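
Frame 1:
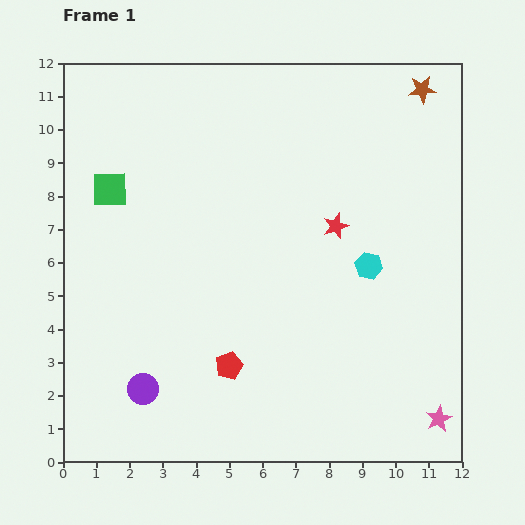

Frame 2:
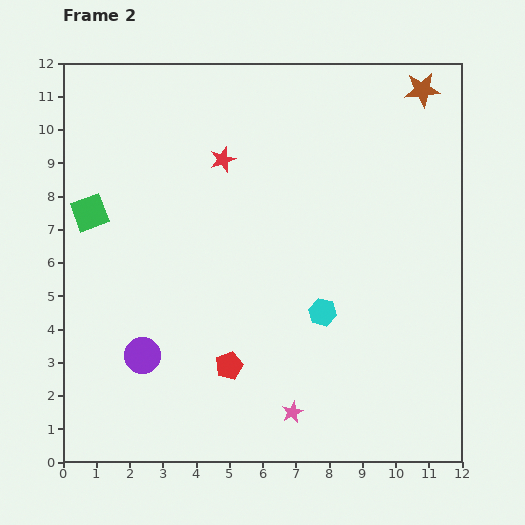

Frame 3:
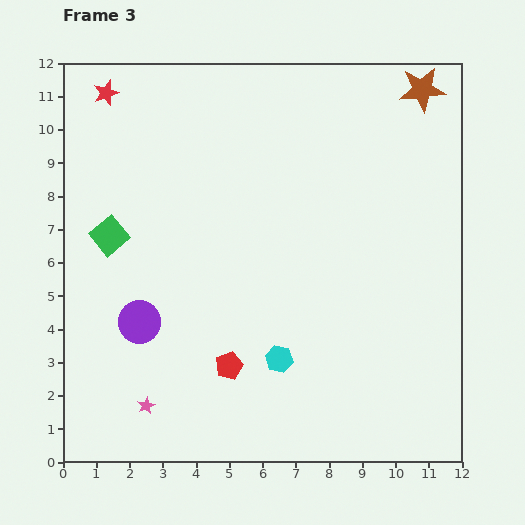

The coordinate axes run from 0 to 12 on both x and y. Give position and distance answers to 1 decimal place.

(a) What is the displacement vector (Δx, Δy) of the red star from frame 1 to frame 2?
(-3.4, 2.0)

The red star was at (8.2, 7.1) in frame 1 and (4.8, 9.1) in frame 2.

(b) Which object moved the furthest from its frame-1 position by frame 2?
the pink star

(moved 4.4; next 3.9)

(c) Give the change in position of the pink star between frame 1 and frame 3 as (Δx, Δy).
(-8.8, 0.4)

The pink star was at (11.3, 1.3) in frame 1 and (2.5, 1.7) in frame 3.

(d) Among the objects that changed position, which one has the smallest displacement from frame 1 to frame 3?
the green square

(moved 1.4)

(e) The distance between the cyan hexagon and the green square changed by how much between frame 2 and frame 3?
-1.3

Distance in frame 2: 7.6. Distance in frame 3: 6.3.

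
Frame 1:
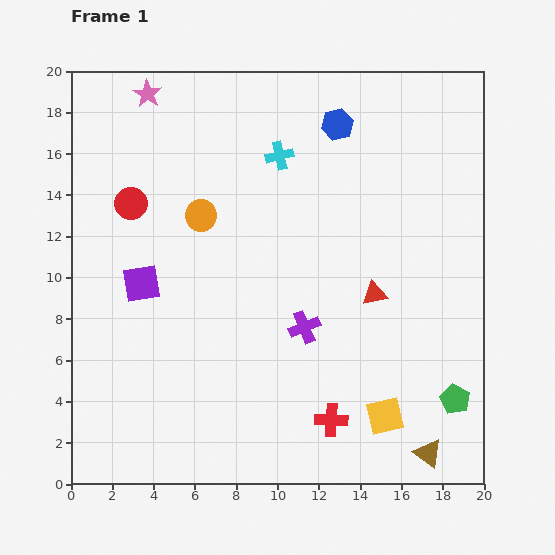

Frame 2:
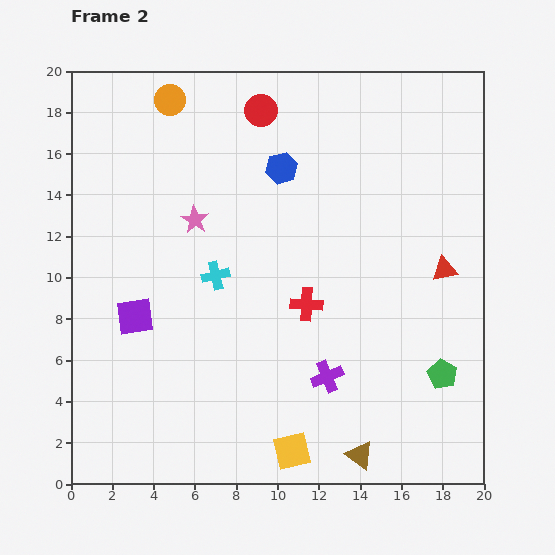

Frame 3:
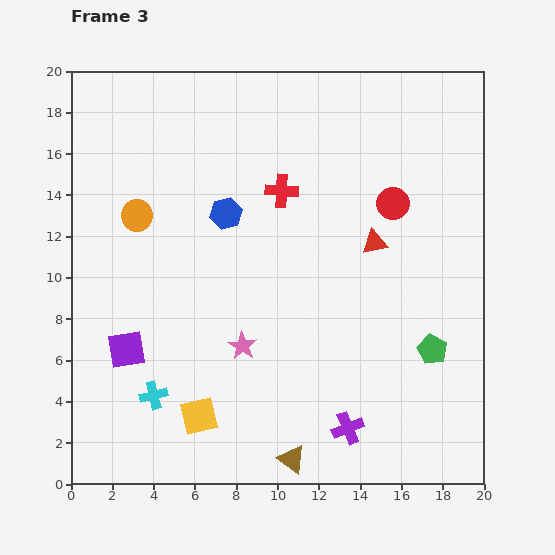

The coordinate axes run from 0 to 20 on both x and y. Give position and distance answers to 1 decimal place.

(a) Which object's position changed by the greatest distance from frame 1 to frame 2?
the red circle

(moved 7.7; next 6.6)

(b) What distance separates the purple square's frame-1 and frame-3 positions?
3.3

The purple square moved from (3.4, 9.7) to (2.7, 6.5), a distance of √(0.7² + 3.2²) ≈ 3.3.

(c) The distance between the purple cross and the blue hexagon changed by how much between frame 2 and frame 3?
+1.7

Distance in frame 2: 10.3. Distance in frame 3: 12.0.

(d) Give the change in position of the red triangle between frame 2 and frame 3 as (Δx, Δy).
(-3.4, 1.3)

The red triangle was at (18.1, 10.4) in frame 2 and (14.7, 11.7) in frame 3.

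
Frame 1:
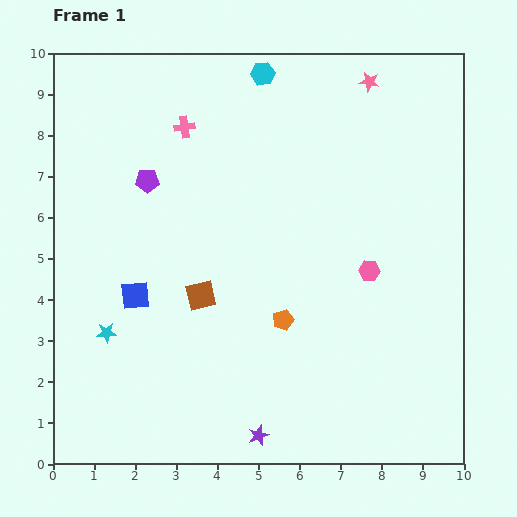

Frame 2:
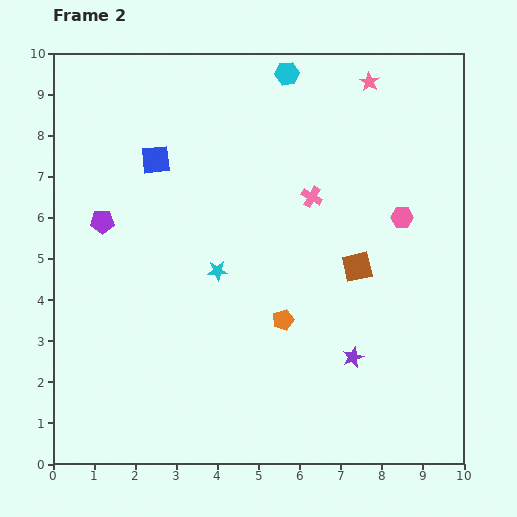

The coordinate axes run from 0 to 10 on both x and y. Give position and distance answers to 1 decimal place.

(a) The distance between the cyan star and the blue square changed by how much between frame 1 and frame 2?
+2.0

Distance in frame 1: 1.1. Distance in frame 2: 3.1.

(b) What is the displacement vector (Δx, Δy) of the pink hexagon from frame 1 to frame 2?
(0.8, 1.3)

The pink hexagon was at (7.7, 4.7) in frame 1 and (8.5, 6.0) in frame 2.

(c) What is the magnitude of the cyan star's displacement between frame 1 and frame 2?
3.1

The cyan star moved from (1.3, 3.2) to (4.0, 4.7), a distance of √(2.7² + 1.5²) ≈ 3.1.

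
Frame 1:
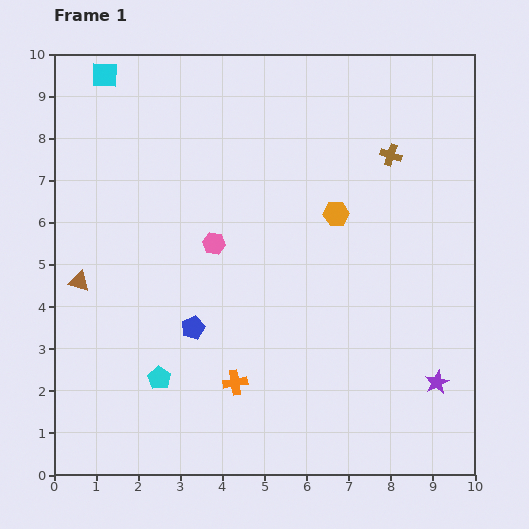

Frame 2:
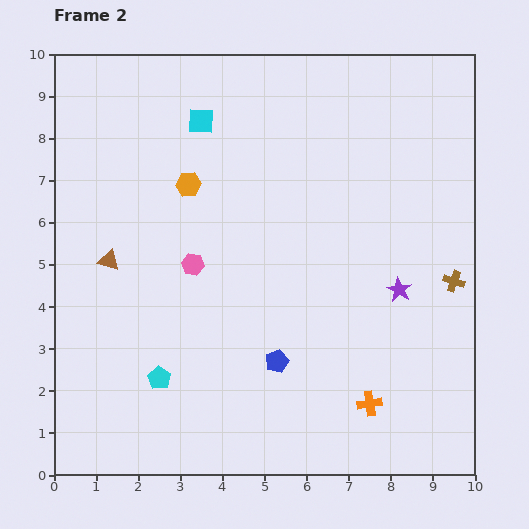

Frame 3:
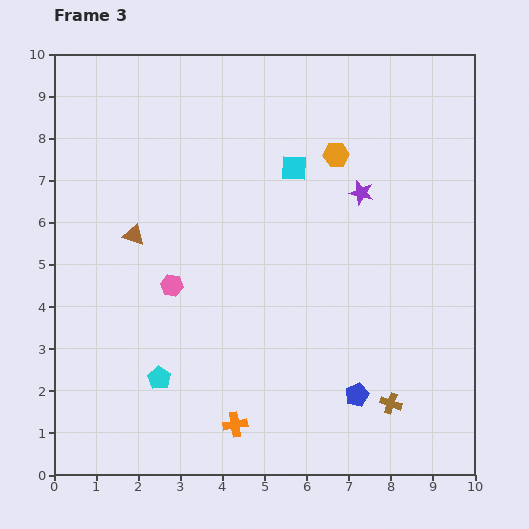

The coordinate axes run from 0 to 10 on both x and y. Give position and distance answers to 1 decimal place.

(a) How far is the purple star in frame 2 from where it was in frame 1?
2.4

The purple star moved from (9.1, 2.2) to (8.2, 4.4), a distance of √(0.9² + 2.2²) ≈ 2.4.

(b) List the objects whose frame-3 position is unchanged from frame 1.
the cyan pentagon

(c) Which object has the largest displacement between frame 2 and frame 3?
the orange hexagon

(moved 3.6; next 3.3)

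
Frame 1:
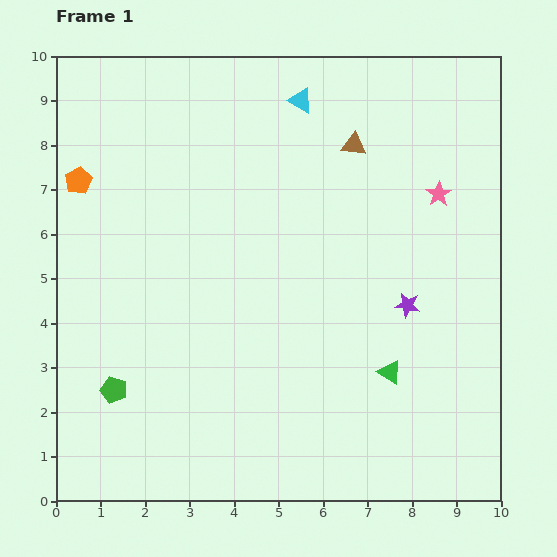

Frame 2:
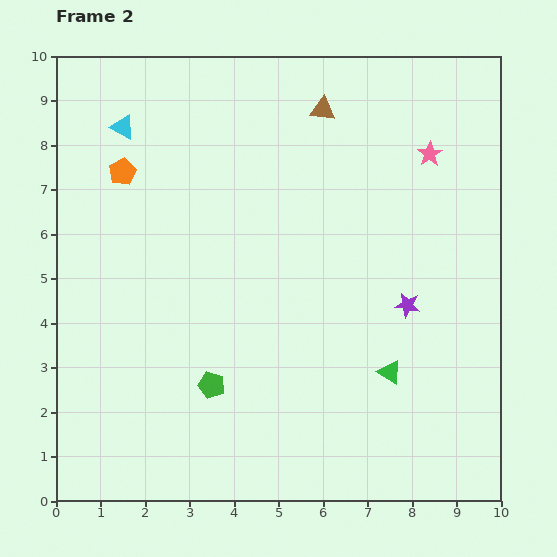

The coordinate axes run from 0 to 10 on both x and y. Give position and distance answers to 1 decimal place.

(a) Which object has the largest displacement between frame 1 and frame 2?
the cyan triangle

(moved 4.0; next 2.2)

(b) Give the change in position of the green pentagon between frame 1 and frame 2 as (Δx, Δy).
(2.2, 0.1)

The green pentagon was at (1.3, 2.5) in frame 1 and (3.5, 2.6) in frame 2.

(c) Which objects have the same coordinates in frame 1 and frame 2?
the green triangle, the purple star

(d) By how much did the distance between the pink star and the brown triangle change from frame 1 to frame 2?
+0.4

Distance in frame 1: 2.2. Distance in frame 2: 2.6.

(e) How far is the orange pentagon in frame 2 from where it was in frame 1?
1.0

The orange pentagon moved from (0.5, 7.2) to (1.5, 7.4), a distance of √(1.0² + 0.2²) ≈ 1.0.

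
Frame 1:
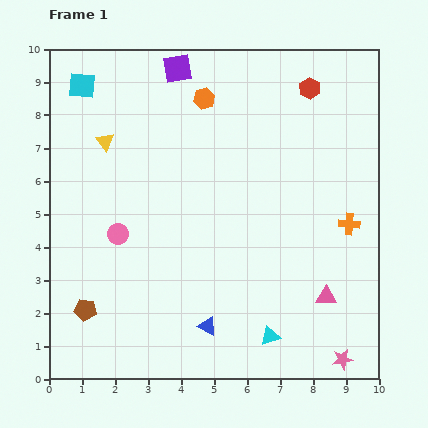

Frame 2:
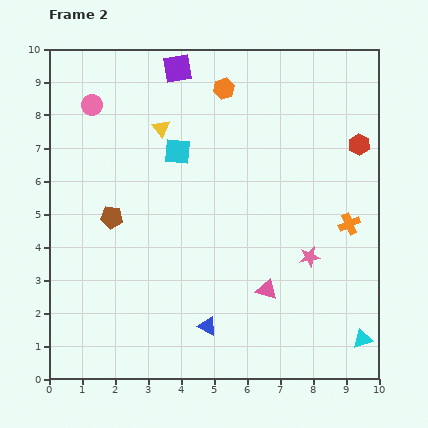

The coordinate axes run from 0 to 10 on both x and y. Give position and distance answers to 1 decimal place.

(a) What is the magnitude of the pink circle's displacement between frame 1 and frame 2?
4.0

The pink circle moved from (2.1, 4.4) to (1.3, 8.3), a distance of √(0.8² + 3.9²) ≈ 4.0.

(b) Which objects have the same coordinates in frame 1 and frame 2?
the blue triangle, the purple square, the orange cross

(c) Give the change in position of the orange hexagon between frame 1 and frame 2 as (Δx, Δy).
(0.6, 0.3)

The orange hexagon was at (4.7, 8.5) in frame 1 and (5.3, 8.8) in frame 2.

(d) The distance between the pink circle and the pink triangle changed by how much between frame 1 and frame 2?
+1.1

Distance in frame 1: 6.6. Distance in frame 2: 7.7.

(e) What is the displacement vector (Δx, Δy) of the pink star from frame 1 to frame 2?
(-1.0, 3.1)

The pink star was at (8.9, 0.6) in frame 1 and (7.9, 3.7) in frame 2.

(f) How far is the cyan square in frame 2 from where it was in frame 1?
3.5

The cyan square moved from (1.0, 8.9) to (3.9, 6.9), a distance of √(2.9² + 2.0²) ≈ 3.5.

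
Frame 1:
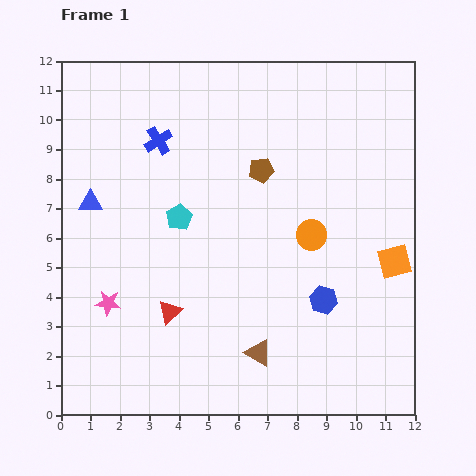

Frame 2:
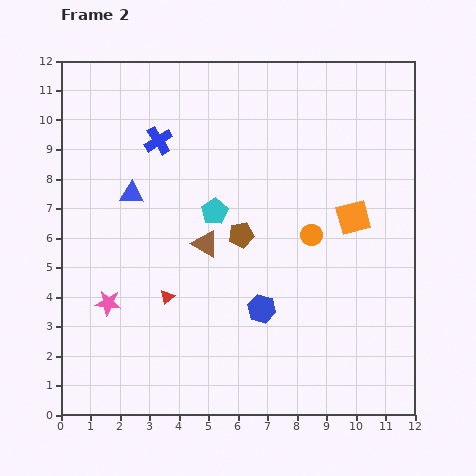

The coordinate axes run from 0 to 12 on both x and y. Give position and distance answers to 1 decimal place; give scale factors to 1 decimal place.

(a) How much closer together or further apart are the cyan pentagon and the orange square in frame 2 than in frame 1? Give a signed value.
-2.8

Distance in frame 1: 7.5. Distance in frame 2: 4.7.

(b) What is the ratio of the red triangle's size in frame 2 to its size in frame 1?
0.6×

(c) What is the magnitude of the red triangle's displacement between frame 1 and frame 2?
0.5

The red triangle moved from (3.7, 3.5) to (3.6, 4.0), a distance of √(0.1² + 0.5²) ≈ 0.5.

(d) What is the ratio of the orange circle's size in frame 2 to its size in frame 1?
0.7×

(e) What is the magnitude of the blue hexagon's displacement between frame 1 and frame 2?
2.1

The blue hexagon moved from (8.9, 3.9) to (6.8, 3.6), a distance of √(2.1² + 0.3²) ≈ 2.1.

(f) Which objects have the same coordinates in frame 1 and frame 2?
the blue cross, the pink star, the orange circle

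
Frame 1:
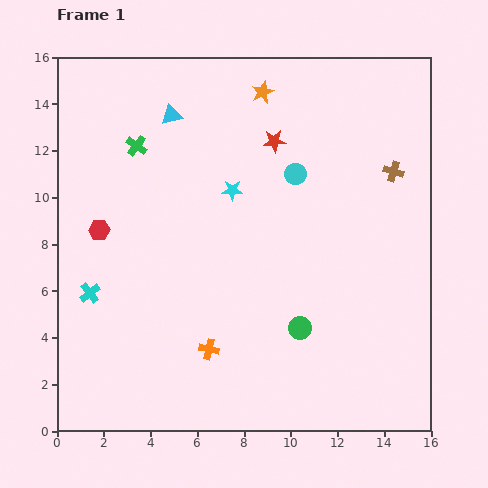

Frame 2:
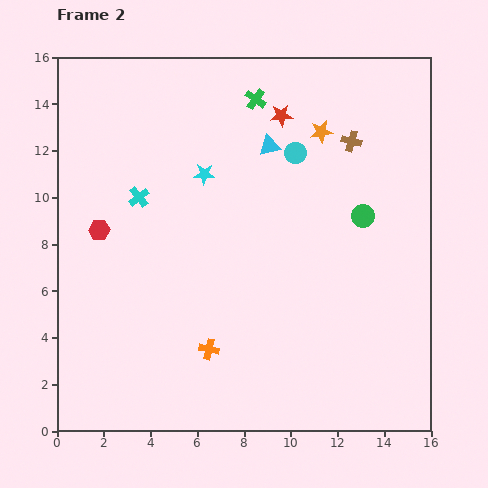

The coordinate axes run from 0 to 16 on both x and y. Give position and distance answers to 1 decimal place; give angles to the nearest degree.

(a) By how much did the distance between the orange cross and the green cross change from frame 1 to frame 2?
+1.7

Distance in frame 1: 9.2. Distance in frame 2: 10.9.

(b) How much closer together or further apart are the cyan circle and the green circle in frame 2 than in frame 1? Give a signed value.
-2.6

Distance in frame 1: 6.6. Distance in frame 2: 4.0.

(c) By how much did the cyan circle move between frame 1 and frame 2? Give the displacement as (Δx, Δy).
(0.0, 0.9)

The cyan circle was at (10.2, 11.0) in frame 1 and (10.2, 11.9) in frame 2.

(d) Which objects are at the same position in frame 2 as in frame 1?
the orange cross, the red hexagon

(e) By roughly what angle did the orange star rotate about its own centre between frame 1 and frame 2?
16° clockwise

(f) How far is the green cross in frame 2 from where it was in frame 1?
5.5

The green cross moved from (3.4, 12.2) to (8.5, 14.2), a distance of √(5.1² + 2.0²) ≈ 5.5.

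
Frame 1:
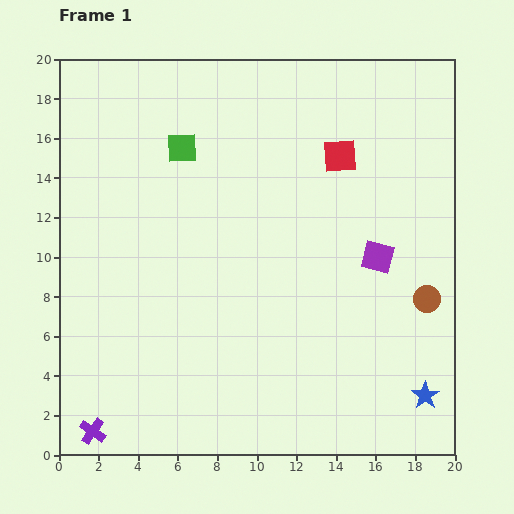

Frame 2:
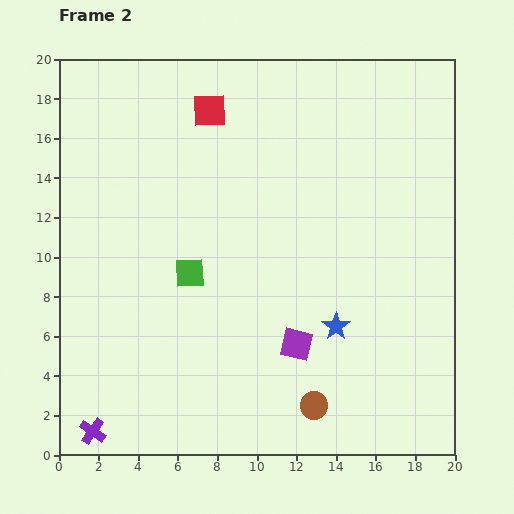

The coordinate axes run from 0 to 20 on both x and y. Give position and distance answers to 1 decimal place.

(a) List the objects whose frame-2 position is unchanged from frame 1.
the purple cross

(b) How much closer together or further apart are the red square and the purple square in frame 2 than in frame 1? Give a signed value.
+7.2

Distance in frame 1: 5.4. Distance in frame 2: 12.6.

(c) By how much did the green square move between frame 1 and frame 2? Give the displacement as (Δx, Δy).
(0.4, -6.3)

The green square was at (6.2, 15.5) in frame 1 and (6.6, 9.2) in frame 2.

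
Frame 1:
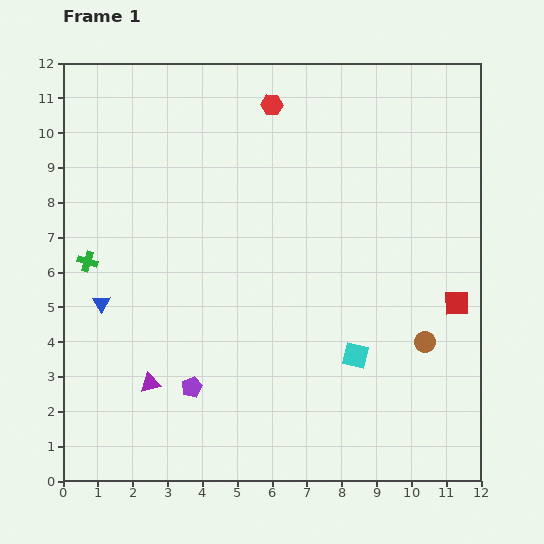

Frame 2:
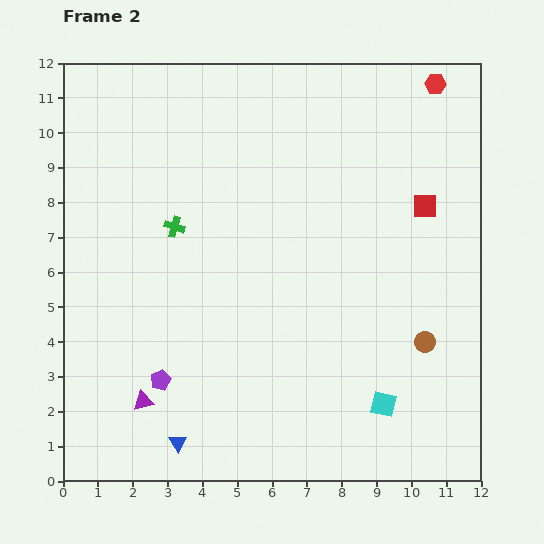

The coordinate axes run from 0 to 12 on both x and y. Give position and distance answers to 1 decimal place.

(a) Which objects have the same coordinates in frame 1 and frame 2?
the brown circle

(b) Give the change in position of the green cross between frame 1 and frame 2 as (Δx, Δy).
(2.5, 1.0)

The green cross was at (0.7, 6.3) in frame 1 and (3.2, 7.3) in frame 2.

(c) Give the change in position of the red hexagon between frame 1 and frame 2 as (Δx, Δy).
(4.7, 0.6)

The red hexagon was at (6.0, 10.8) in frame 1 and (10.7, 11.4) in frame 2.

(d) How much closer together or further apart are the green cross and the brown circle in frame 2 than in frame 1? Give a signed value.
-2.1

Distance in frame 1: 10.0. Distance in frame 2: 7.9.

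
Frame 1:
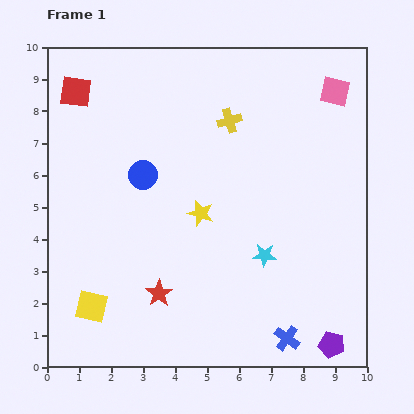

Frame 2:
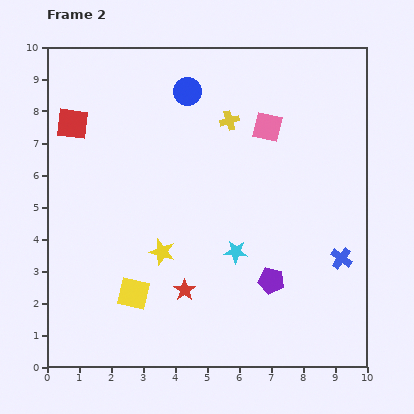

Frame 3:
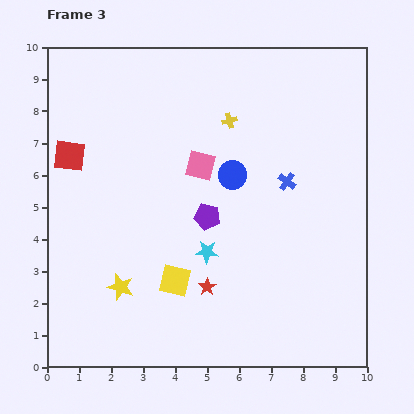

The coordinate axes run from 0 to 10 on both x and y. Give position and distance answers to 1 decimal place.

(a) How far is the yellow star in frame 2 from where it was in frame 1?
1.7

The yellow star moved from (4.8, 4.8) to (3.6, 3.6), a distance of √(1.2² + 1.2²) ≈ 1.7.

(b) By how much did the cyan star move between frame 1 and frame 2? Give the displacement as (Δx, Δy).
(-0.9, 0.1)

The cyan star was at (6.8, 3.5) in frame 1 and (5.9, 3.6) in frame 2.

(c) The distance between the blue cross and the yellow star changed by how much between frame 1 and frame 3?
+1.5

Distance in frame 1: 4.7. Distance in frame 3: 6.2.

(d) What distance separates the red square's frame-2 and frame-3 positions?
1.0

The red square moved from (0.8, 7.6) to (0.7, 6.6), a distance of √(0.1² + 1.0²) ≈ 1.0.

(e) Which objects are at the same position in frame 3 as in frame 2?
the yellow cross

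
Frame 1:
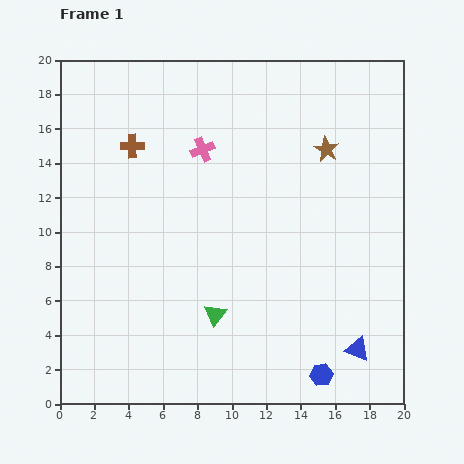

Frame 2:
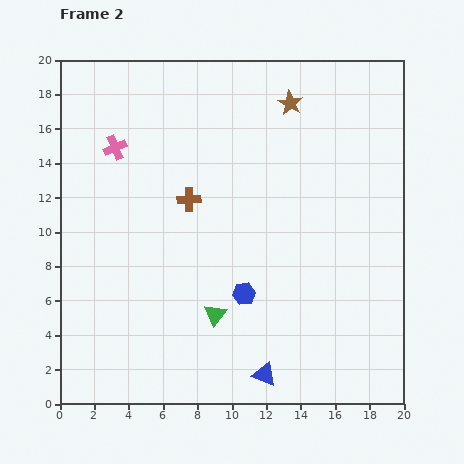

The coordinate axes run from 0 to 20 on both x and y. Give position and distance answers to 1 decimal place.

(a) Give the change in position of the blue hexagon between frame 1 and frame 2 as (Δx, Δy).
(-4.5, 4.7)

The blue hexagon was at (15.2, 1.7) in frame 1 and (10.7, 6.4) in frame 2.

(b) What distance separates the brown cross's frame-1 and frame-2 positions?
4.5

The brown cross moved from (4.2, 15.0) to (7.5, 11.9), a distance of √(3.3² + 3.1²) ≈ 4.5.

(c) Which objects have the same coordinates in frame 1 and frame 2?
the green triangle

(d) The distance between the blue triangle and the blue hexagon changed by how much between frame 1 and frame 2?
+2.3

Distance in frame 1: 2.6. Distance in frame 2: 4.9.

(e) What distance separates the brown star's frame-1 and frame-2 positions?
3.4

The brown star moved from (15.5, 14.8) to (13.4, 17.5), a distance of √(2.1² + 2.7²) ≈ 3.4.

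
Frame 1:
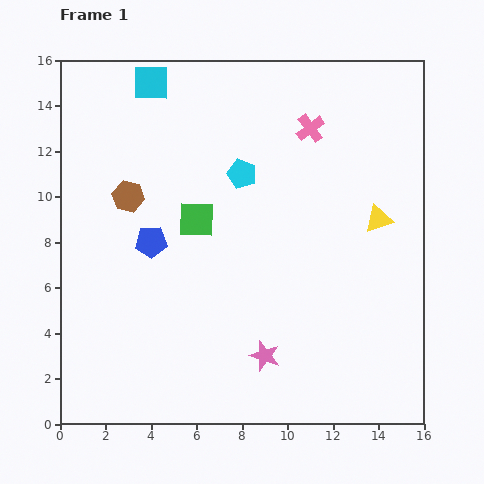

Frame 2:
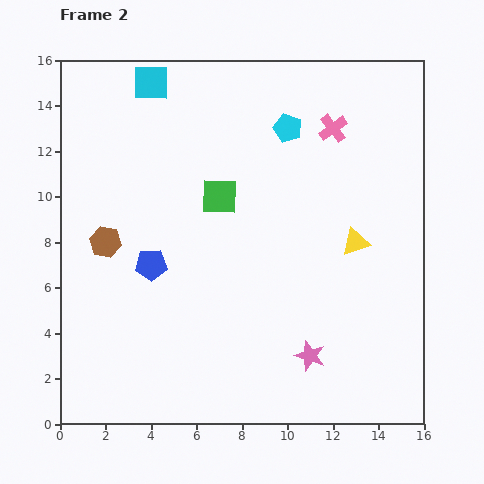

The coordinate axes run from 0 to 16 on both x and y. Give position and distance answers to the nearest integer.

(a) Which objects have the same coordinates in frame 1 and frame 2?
the cyan square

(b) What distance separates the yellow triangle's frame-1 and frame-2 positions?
1

The yellow triangle moved from (14, 9) to (13, 8), a distance of √(1² + 1²) ≈ 1.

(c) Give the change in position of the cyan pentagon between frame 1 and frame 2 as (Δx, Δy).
(2, 2)

The cyan pentagon was at (8, 11) in frame 1 and (10, 13) in frame 2.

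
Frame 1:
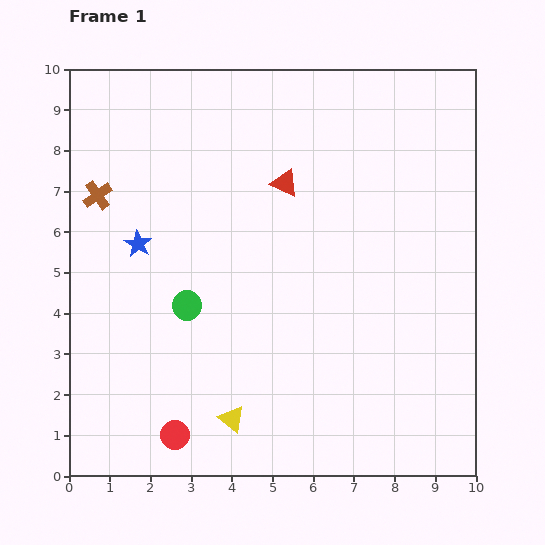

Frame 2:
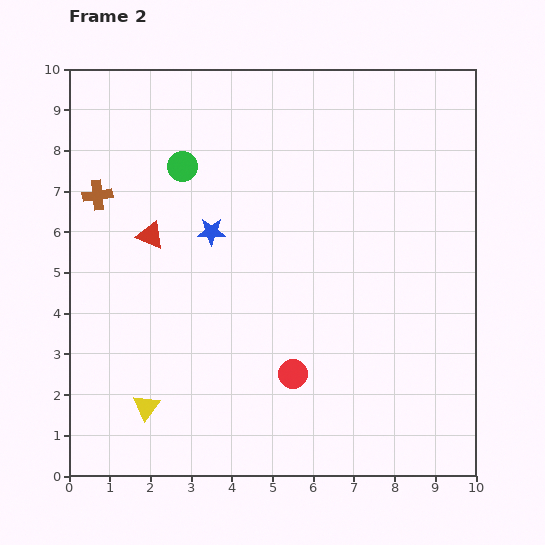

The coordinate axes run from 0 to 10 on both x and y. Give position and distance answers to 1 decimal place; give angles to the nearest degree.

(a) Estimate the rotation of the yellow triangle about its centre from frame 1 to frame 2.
27° clockwise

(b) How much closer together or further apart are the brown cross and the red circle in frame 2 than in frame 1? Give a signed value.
+0.3

Distance in frame 1: 6.2. Distance in frame 2: 6.5.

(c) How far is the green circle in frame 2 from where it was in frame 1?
3.4

The green circle moved from (2.9, 4.2) to (2.8, 7.6), a distance of √(0.1² + 3.4²) ≈ 3.4.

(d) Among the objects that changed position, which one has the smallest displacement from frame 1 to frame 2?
the blue star

(moved 1.8)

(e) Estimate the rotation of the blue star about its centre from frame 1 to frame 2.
30° counter-clockwise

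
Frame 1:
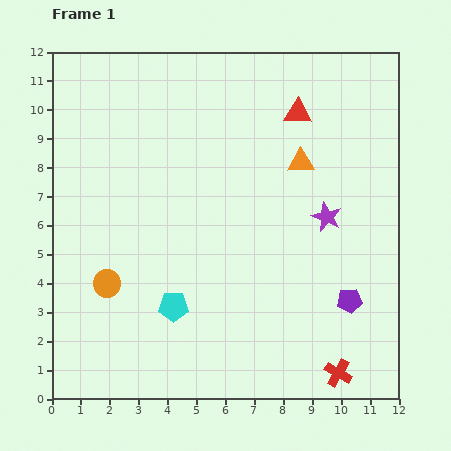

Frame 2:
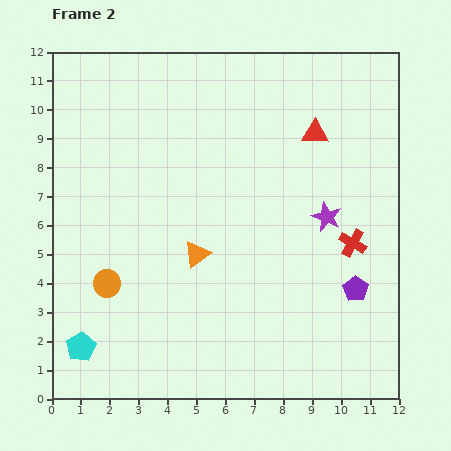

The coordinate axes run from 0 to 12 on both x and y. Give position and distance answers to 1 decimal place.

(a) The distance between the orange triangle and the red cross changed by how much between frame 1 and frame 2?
-2.0

Distance in frame 1: 7.4. Distance in frame 2: 5.4.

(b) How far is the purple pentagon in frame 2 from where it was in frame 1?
0.4

The purple pentagon moved from (10.3, 3.4) to (10.5, 3.8), a distance of √(0.2² + 0.4²) ≈ 0.4.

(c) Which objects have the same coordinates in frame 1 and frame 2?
the purple star, the orange circle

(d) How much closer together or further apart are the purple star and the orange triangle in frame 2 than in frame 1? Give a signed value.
+2.6

Distance in frame 1: 2.1. Distance in frame 2: 4.7.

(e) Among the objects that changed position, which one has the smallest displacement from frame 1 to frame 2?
the purple pentagon

(moved 0.4)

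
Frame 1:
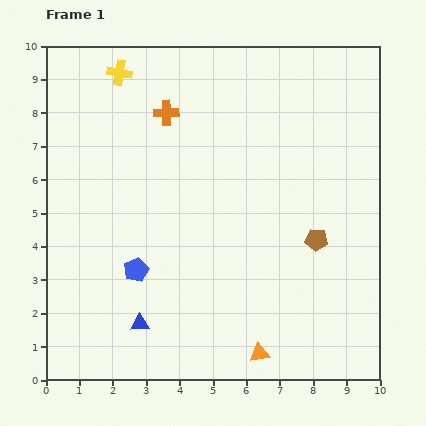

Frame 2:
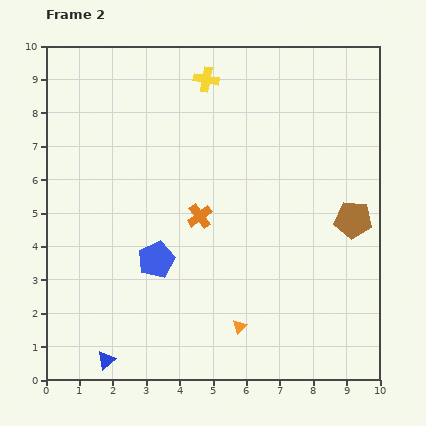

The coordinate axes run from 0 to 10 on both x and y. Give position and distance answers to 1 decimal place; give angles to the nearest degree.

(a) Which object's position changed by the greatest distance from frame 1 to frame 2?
the orange cross

(moved 3.3; next 2.6)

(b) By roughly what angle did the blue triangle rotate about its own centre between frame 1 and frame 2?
38° counter-clockwise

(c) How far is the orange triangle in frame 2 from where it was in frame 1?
1.0

The orange triangle moved from (6.4, 0.8) to (5.8, 1.6), a distance of √(0.6² + 0.8²) ≈ 1.0.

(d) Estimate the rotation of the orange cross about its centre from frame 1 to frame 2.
36° counter-clockwise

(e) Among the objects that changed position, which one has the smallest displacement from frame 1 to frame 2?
the blue pentagon

(moved 0.7)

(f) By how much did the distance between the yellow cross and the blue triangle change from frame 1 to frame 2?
+1.4

Distance in frame 1: 7.5. Distance in frame 2: 8.9.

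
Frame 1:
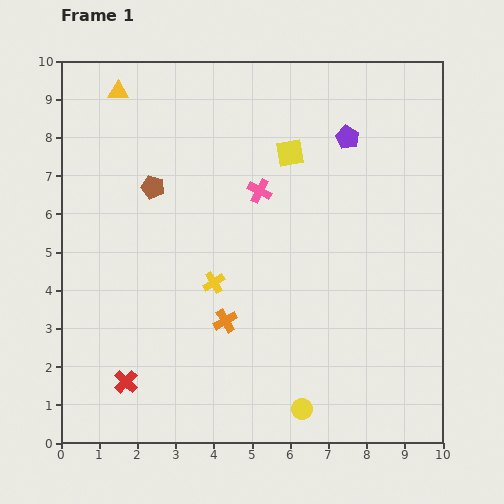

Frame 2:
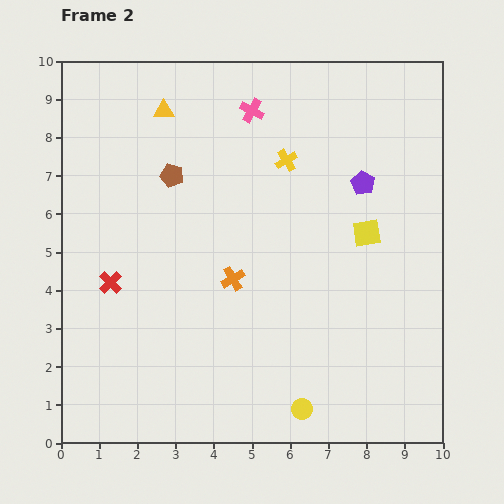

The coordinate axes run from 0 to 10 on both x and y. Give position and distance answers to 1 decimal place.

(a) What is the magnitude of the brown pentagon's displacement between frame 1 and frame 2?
0.6

The brown pentagon moved from (2.4, 6.7) to (2.9, 7.0), a distance of √(0.5² + 0.3²) ≈ 0.6.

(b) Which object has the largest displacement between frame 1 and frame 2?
the yellow cross

(moved 3.7; next 2.9)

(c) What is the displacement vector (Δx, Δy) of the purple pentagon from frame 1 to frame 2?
(0.4, -1.2)

The purple pentagon was at (7.5, 8.0) in frame 1 and (7.9, 6.8) in frame 2.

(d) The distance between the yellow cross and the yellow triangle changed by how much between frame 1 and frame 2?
-2.1

Distance in frame 1: 5.6. Distance in frame 2: 3.5.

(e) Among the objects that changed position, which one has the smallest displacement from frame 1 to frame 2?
the brown pentagon

(moved 0.6)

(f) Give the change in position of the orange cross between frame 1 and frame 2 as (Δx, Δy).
(0.2, 1.1)

The orange cross was at (4.3, 3.2) in frame 1 and (4.5, 4.3) in frame 2.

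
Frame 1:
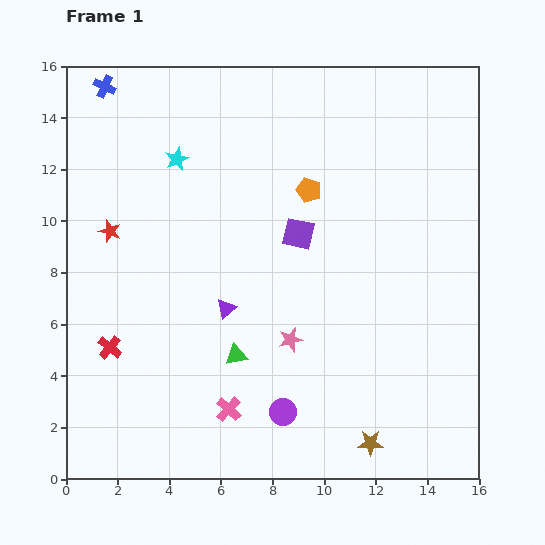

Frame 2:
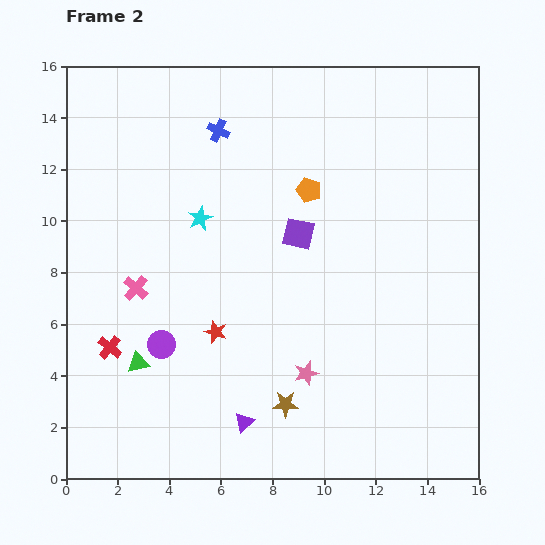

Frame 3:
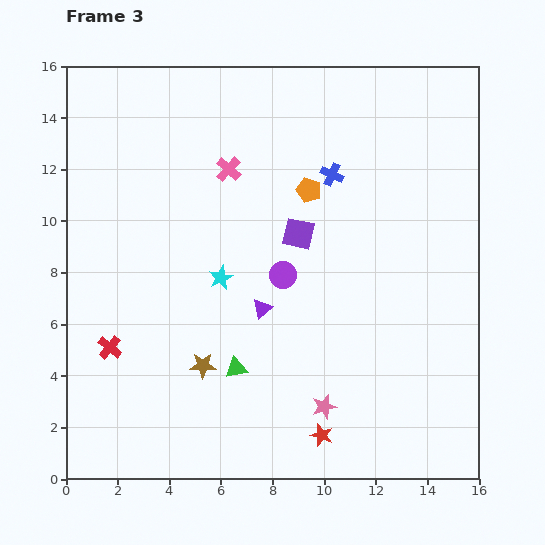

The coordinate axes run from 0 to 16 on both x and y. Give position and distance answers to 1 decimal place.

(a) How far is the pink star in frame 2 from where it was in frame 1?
1.4

The pink star moved from (8.7, 5.4) to (9.3, 4.1), a distance of √(0.6² + 1.3²) ≈ 1.4.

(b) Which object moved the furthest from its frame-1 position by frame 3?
the red star

(moved 11.4; next 9.4)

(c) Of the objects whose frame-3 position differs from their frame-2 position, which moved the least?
the pink star

(moved 1.5)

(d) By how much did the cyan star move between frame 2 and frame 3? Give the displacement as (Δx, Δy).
(0.8, -2.3)

The cyan star was at (5.2, 10.1) in frame 2 and (6.0, 7.8) in frame 3.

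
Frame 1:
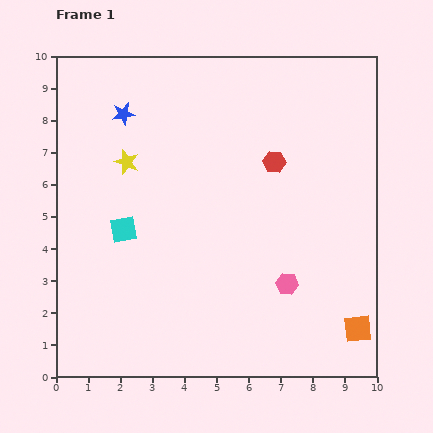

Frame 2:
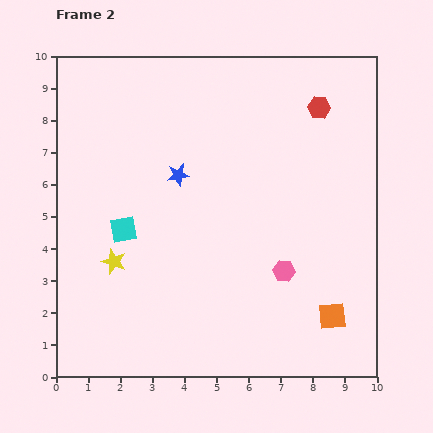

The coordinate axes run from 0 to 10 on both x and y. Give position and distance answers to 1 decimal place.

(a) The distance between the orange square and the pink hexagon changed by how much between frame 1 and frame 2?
-0.5

Distance in frame 1: 2.6. Distance in frame 2: 2.1.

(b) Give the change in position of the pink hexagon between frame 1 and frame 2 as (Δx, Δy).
(-0.1, 0.4)

The pink hexagon was at (7.2, 2.9) in frame 1 and (7.1, 3.3) in frame 2.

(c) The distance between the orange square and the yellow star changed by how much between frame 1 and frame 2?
-1.9

Distance in frame 1: 8.9. Distance in frame 2: 7.0.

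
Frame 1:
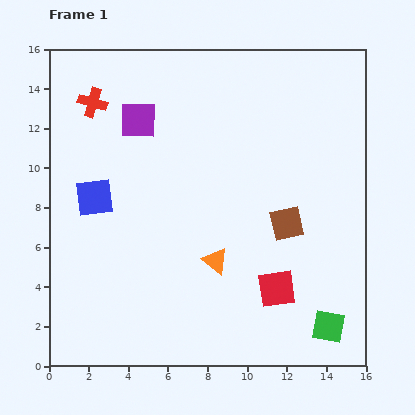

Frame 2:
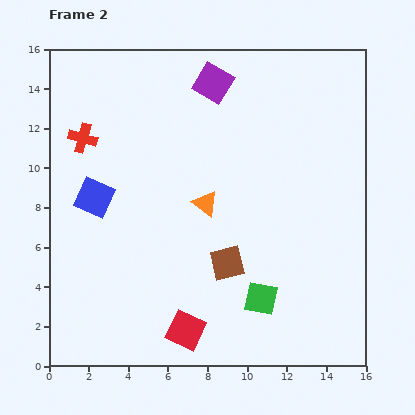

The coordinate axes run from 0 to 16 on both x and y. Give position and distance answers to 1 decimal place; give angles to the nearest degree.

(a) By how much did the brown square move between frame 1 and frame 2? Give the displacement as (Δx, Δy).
(-3.0, -2.0)

The brown square was at (12.0, 7.2) in frame 1 and (9.0, 5.2) in frame 2.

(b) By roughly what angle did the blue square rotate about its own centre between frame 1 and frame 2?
31° clockwise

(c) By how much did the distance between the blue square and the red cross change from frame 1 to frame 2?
-1.7

Distance in frame 1: 4.8. Distance in frame 2: 3.1.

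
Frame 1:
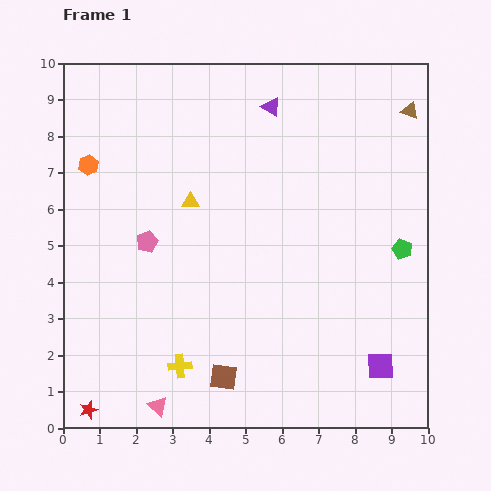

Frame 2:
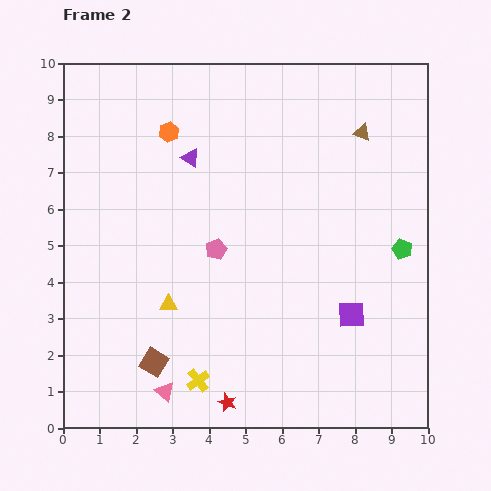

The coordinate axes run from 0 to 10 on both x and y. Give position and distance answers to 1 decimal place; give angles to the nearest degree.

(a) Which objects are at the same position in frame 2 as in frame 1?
the green pentagon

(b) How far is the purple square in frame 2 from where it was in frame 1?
1.6

The purple square moved from (8.7, 1.7) to (7.9, 3.1), a distance of √(0.8² + 1.4²) ≈ 1.6.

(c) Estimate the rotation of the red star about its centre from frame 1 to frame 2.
31° counter-clockwise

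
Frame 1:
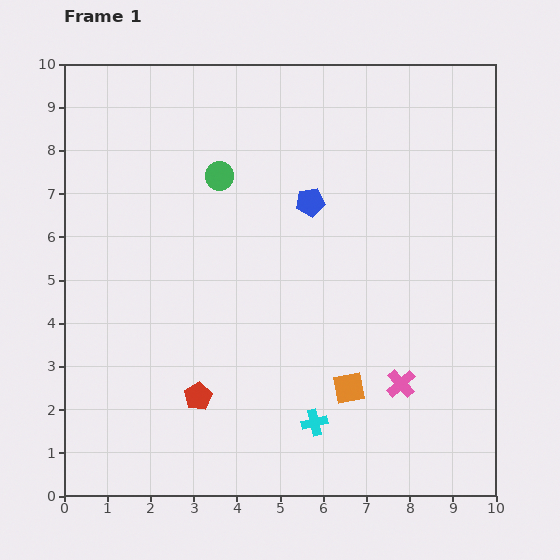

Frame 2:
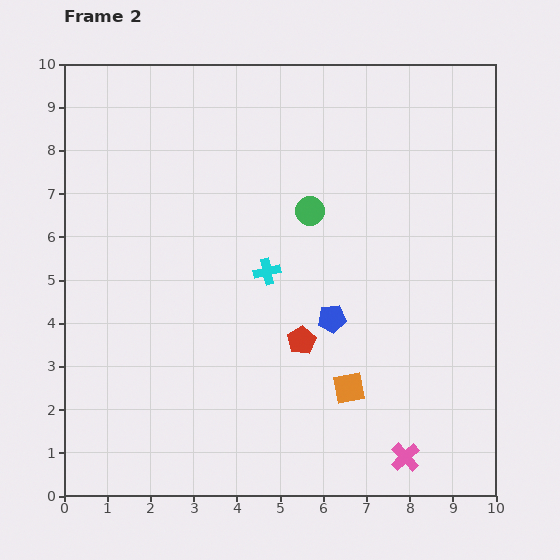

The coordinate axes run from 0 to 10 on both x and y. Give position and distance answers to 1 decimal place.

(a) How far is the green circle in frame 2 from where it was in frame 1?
2.2

The green circle moved from (3.6, 7.4) to (5.7, 6.6), a distance of √(2.1² + 0.8²) ≈ 2.2.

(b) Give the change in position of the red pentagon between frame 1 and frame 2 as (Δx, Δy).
(2.4, 1.3)

The red pentagon was at (3.1, 2.3) in frame 1 and (5.5, 3.6) in frame 2.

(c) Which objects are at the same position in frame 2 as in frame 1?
the orange square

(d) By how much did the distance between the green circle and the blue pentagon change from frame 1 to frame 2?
+0.3

Distance in frame 1: 2.2. Distance in frame 2: 2.5.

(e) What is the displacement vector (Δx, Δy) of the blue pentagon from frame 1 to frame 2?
(0.5, -2.7)

The blue pentagon was at (5.7, 6.8) in frame 1 and (6.2, 4.1) in frame 2.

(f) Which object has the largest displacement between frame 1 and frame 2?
the cyan cross

(moved 3.7; next 2.7)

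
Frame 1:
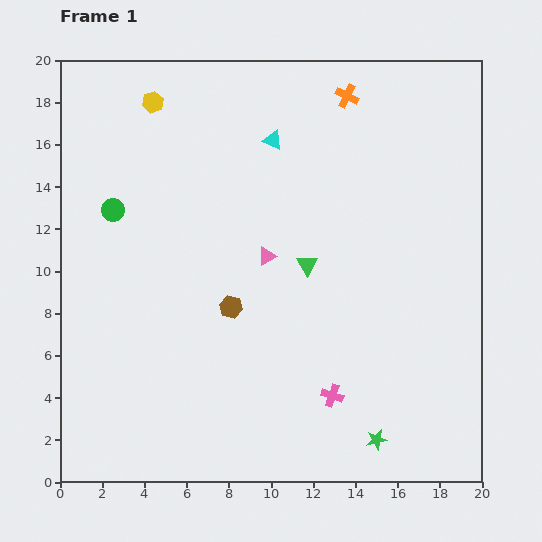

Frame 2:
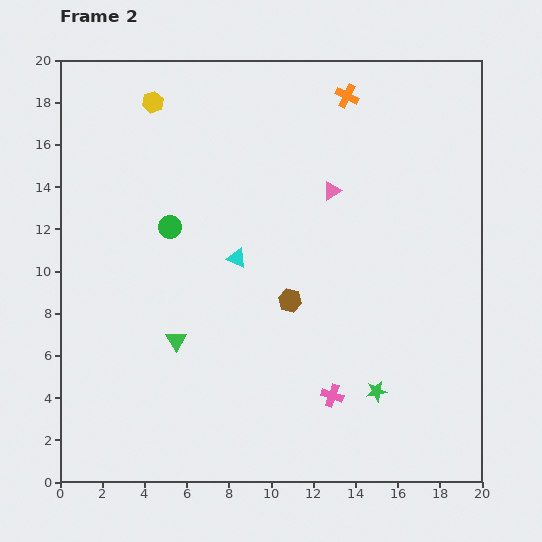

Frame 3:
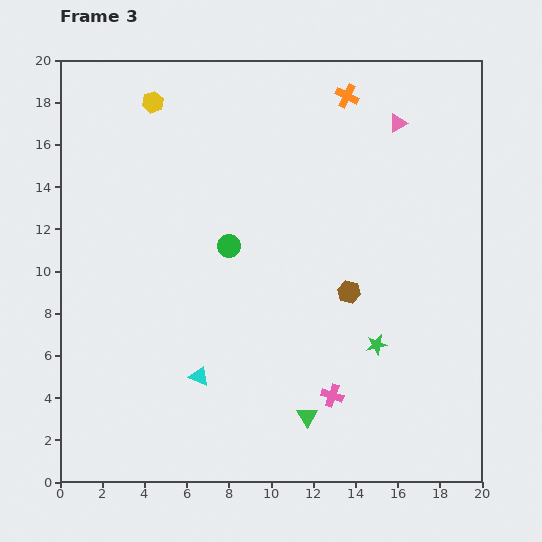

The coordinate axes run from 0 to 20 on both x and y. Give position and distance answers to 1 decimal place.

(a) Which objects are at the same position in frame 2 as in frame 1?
the orange cross, the yellow hexagon, the pink cross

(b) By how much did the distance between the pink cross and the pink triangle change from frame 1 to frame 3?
+6.0

Distance in frame 1: 7.3. Distance in frame 3: 13.3.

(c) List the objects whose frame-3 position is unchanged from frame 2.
the orange cross, the yellow hexagon, the pink cross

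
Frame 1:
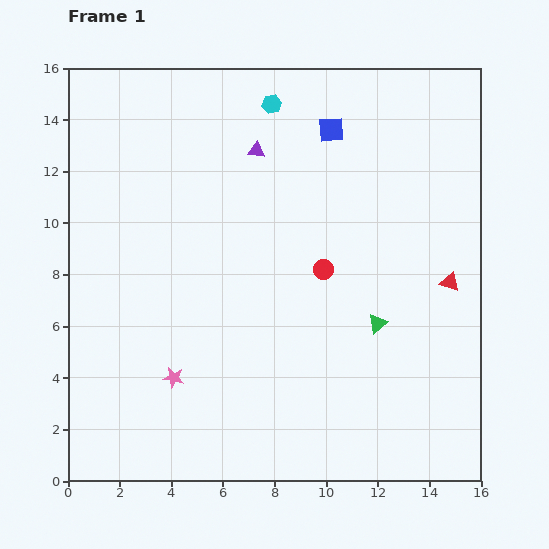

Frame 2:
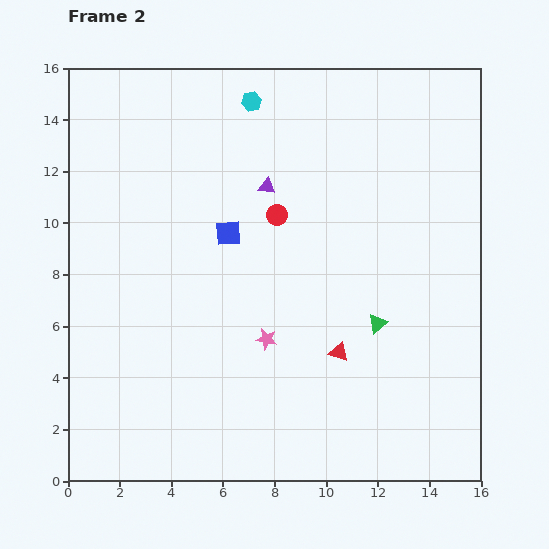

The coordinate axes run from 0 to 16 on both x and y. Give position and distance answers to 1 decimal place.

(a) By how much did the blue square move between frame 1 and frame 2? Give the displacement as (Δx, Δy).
(-4.0, -4.0)

The blue square was at (10.2, 13.6) in frame 1 and (6.2, 9.6) in frame 2.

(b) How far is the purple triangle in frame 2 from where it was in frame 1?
1.5

The purple triangle moved from (7.3, 12.8) to (7.7, 11.4), a distance of √(0.4² + 1.4²) ≈ 1.5.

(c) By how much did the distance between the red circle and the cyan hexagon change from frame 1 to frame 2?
-2.2

Distance in frame 1: 6.7. Distance in frame 2: 4.5.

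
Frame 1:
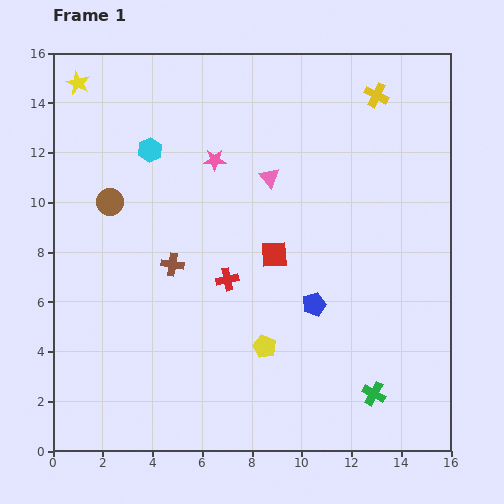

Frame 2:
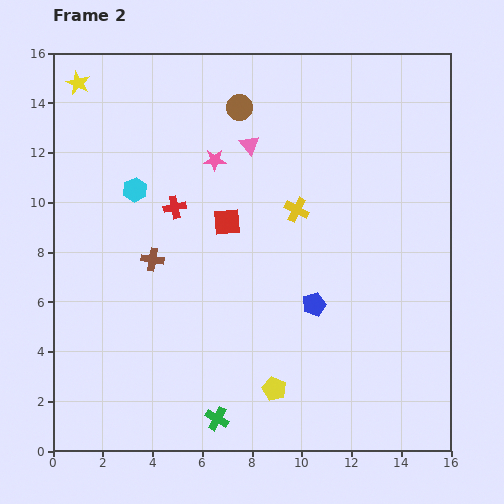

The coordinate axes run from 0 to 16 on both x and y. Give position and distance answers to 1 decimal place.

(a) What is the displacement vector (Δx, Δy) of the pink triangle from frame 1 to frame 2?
(-0.8, 1.3)

The pink triangle was at (8.7, 11.0) in frame 1 and (7.9, 12.3) in frame 2.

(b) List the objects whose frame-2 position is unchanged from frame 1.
the pink star, the blue pentagon, the yellow star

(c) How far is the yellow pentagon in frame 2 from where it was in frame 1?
1.7

The yellow pentagon moved from (8.5, 4.2) to (8.9, 2.5), a distance of √(0.4² + 1.7²) ≈ 1.7.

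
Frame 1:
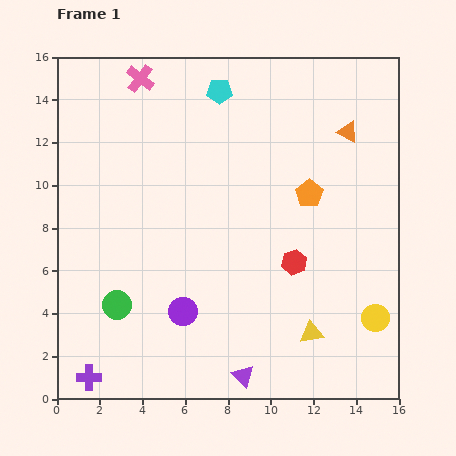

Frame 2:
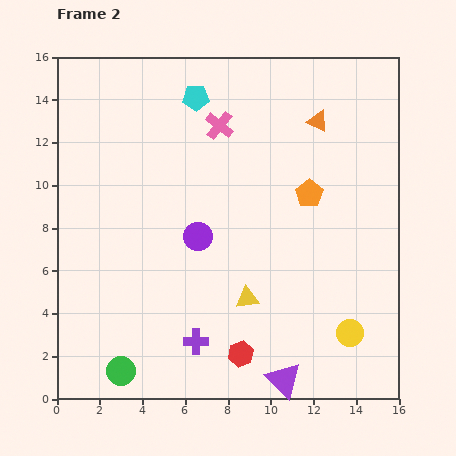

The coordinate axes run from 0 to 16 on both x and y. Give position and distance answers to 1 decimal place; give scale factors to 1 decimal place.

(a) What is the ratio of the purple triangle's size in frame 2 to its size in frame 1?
1.6×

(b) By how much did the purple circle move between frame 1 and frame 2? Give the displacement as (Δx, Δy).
(0.7, 3.5)

The purple circle was at (5.9, 4.1) in frame 1 and (6.6, 7.6) in frame 2.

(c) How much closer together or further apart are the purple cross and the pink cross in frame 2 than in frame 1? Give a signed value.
-4.0

Distance in frame 1: 14.2. Distance in frame 2: 10.2.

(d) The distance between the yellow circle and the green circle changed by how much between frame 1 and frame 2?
-1.2

Distance in frame 1: 12.1. Distance in frame 2: 10.9.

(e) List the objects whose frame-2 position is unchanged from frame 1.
the orange pentagon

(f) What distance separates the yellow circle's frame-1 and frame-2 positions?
1.4

The yellow circle moved from (14.9, 3.8) to (13.7, 3.1), a distance of √(1.2² + 0.7²) ≈ 1.4.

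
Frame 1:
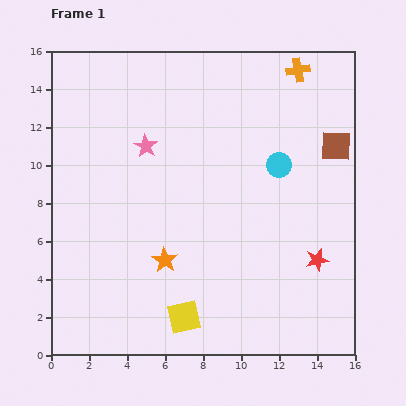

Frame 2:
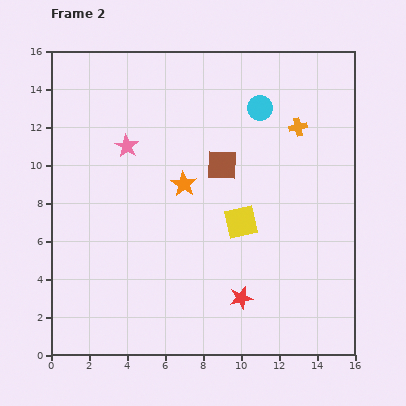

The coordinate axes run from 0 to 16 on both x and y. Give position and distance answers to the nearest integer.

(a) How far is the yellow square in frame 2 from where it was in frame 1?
6

The yellow square moved from (7, 2) to (10, 7), a distance of √(3² + 5²) ≈ 6.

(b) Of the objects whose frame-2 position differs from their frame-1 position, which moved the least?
the pink star

(moved 1)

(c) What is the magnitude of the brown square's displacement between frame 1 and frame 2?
6

The brown square moved from (15, 11) to (9, 10), a distance of √(6² + 1²) ≈ 6.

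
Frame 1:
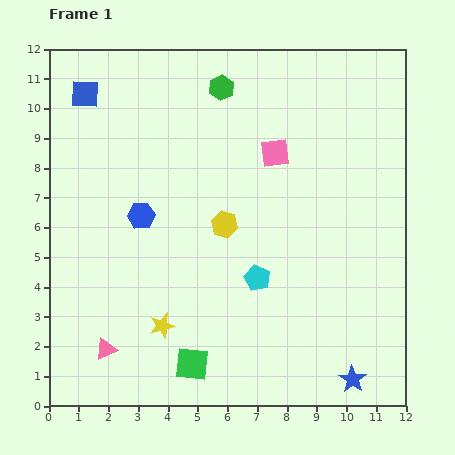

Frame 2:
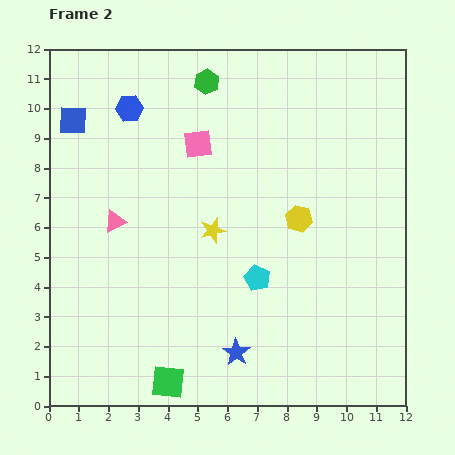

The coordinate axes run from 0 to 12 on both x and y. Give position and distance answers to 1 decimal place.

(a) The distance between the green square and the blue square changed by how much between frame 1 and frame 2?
-0.4

Distance in frame 1: 9.8. Distance in frame 2: 9.4.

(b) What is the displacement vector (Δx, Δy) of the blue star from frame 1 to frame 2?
(-3.9, 0.9)

The blue star was at (10.2, 0.9) in frame 1 and (6.3, 1.8) in frame 2.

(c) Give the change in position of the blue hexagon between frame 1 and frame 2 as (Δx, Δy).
(-0.4, 3.6)

The blue hexagon was at (3.1, 6.4) in frame 1 and (2.7, 10.0) in frame 2.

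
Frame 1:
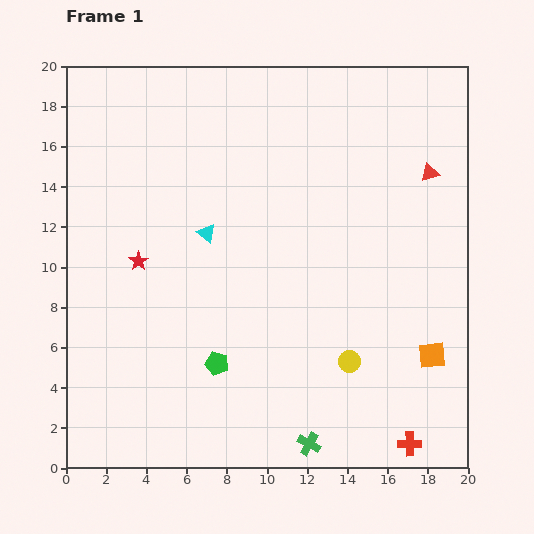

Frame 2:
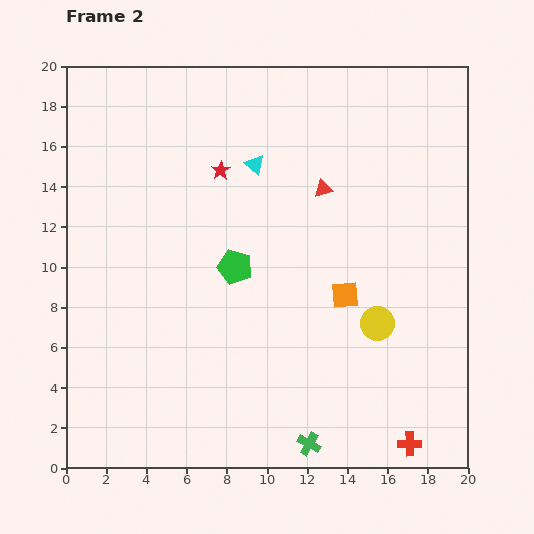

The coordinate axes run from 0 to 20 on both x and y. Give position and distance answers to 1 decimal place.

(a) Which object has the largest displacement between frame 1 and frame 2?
the red star

(moved 6.1; next 5.4)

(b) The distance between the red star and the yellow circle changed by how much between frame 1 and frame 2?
-0.7

Distance in frame 1: 11.6. Distance in frame 2: 10.9.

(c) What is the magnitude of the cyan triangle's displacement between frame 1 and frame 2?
4.2

The cyan triangle moved from (7.0, 11.7) to (9.4, 15.1), a distance of √(2.4² + 3.4²) ≈ 4.2.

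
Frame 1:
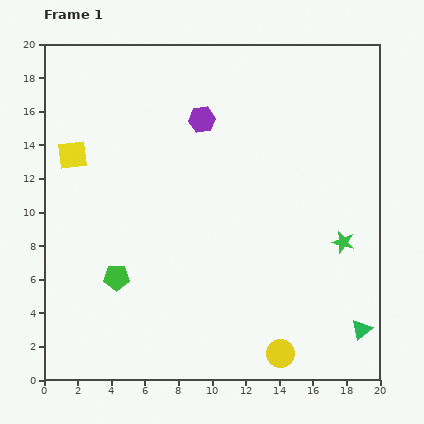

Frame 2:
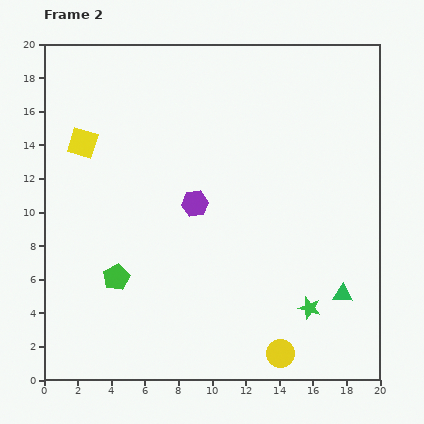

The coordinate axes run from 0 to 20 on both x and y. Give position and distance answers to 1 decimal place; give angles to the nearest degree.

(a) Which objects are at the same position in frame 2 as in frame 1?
the green pentagon, the yellow circle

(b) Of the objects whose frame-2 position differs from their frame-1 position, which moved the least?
the yellow square

(moved 0.9)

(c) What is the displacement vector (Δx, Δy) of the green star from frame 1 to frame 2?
(-2.0, -3.9)

The green star was at (17.8, 8.2) in frame 1 and (15.8, 4.3) in frame 2.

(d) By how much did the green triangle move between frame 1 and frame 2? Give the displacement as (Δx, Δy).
(-1.1, 2.1)

The green triangle was at (18.9, 3.0) in frame 1 and (17.8, 5.1) in frame 2.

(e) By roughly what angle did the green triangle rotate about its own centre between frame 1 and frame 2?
45° clockwise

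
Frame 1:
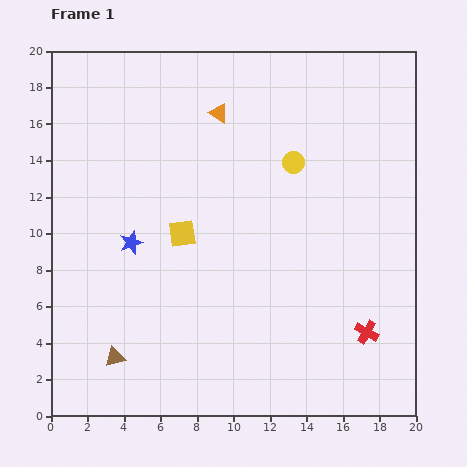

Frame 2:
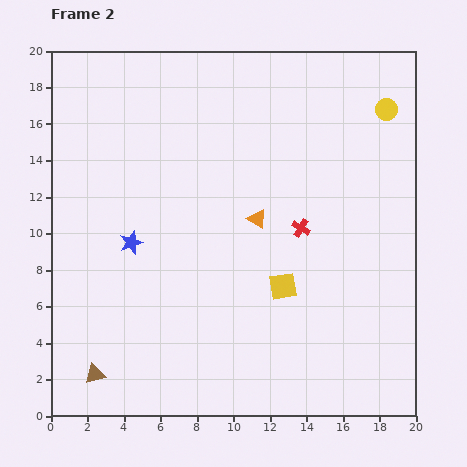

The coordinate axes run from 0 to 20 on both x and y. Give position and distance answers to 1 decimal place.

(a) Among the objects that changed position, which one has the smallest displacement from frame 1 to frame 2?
the brown triangle

(moved 1.4)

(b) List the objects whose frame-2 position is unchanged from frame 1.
the blue star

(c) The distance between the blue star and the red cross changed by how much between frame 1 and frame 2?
-4.5

Distance in frame 1: 13.8. Distance in frame 2: 9.3.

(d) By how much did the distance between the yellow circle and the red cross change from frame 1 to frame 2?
-2.1

Distance in frame 1: 10.1. Distance in frame 2: 8.0.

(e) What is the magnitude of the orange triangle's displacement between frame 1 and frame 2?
6.2

The orange triangle moved from (9.2, 16.6) to (11.3, 10.8), a distance of √(2.1² + 5.8²) ≈ 6.2.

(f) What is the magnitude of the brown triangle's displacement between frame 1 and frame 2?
1.4

The brown triangle moved from (3.5, 3.2) to (2.4, 2.3), a distance of √(1.1² + 0.9²) ≈ 1.4.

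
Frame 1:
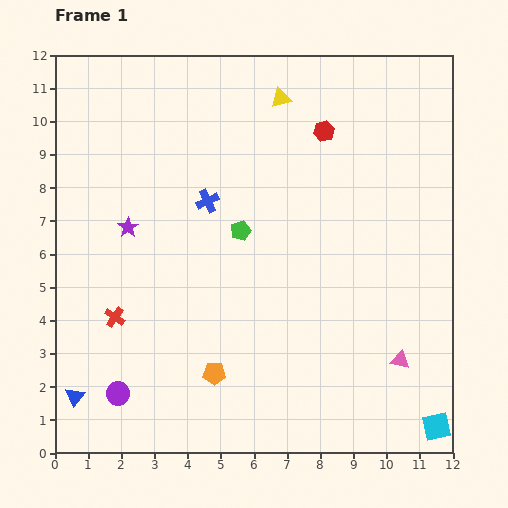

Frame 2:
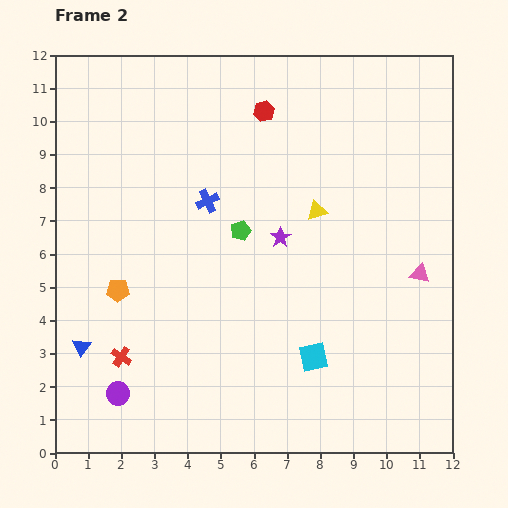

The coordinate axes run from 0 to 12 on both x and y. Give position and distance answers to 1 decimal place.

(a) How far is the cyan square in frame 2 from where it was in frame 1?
4.3

The cyan square moved from (11.5, 0.8) to (7.8, 2.9), a distance of √(3.7² + 2.1²) ≈ 4.3.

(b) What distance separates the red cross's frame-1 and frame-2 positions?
1.2

The red cross moved from (1.8, 4.1) to (2.0, 2.9), a distance of √(0.2² + 1.2²) ≈ 1.2.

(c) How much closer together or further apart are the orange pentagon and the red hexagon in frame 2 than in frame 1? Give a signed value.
-1.0

Distance in frame 1: 8.0. Distance in frame 2: 7.0.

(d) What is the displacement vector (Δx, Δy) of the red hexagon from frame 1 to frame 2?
(-1.8, 0.6)

The red hexagon was at (8.1, 9.7) in frame 1 and (6.3, 10.3) in frame 2.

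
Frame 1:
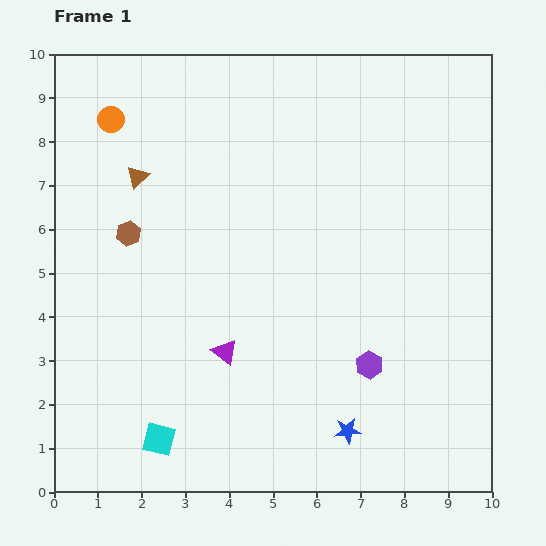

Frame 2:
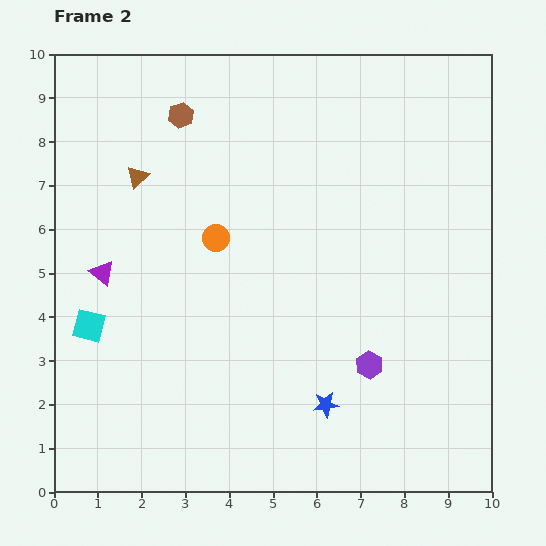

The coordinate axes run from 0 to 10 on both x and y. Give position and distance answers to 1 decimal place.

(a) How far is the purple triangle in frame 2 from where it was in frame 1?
3.3

The purple triangle moved from (3.9, 3.2) to (1.1, 5.0), a distance of √(2.8² + 1.8²) ≈ 3.3.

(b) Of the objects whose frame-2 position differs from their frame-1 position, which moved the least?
the blue star

(moved 0.8)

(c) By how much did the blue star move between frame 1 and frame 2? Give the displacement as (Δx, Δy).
(-0.5, 0.6)

The blue star was at (6.7, 1.4) in frame 1 and (6.2, 2.0) in frame 2.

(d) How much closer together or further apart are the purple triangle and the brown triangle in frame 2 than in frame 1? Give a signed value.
-2.2

Distance in frame 1: 4.5. Distance in frame 2: 2.3.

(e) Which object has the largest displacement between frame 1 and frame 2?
the orange circle

(moved 3.6; next 3.3)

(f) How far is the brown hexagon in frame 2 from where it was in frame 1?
3.0

The brown hexagon moved from (1.7, 5.9) to (2.9, 8.6), a distance of √(1.2² + 2.7²) ≈ 3.0.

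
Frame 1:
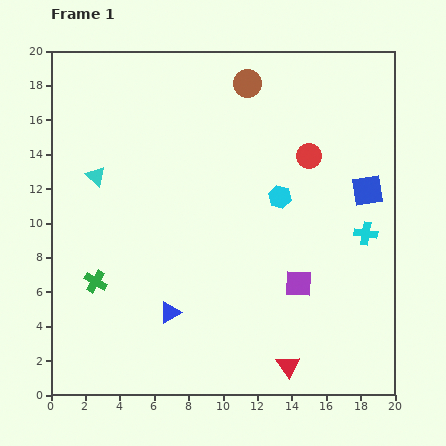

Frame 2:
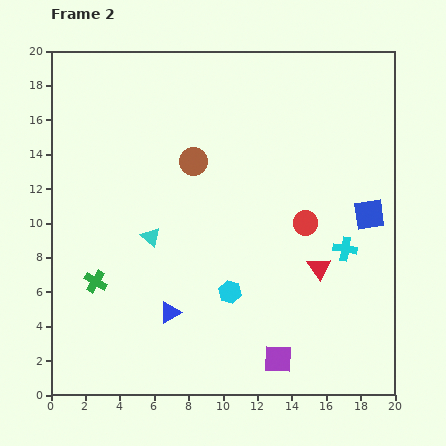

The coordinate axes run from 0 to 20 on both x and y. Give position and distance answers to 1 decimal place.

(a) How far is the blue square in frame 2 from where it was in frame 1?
1.4

The blue square moved from (18.4, 11.9) to (18.5, 10.5), a distance of √(0.1² + 1.4²) ≈ 1.4.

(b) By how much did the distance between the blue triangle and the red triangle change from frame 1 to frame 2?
+1.5

Distance in frame 1: 7.6. Distance in frame 2: 9.1.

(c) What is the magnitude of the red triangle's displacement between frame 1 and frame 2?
6.0

The red triangle moved from (13.8, 1.7) to (15.6, 7.4), a distance of √(1.8² + 5.7²) ≈ 6.0.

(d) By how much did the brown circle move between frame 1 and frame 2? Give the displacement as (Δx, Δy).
(-3.1, -4.5)

The brown circle was at (11.4, 18.1) in frame 1 and (8.3, 13.6) in frame 2.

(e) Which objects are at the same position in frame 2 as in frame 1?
the blue triangle, the green cross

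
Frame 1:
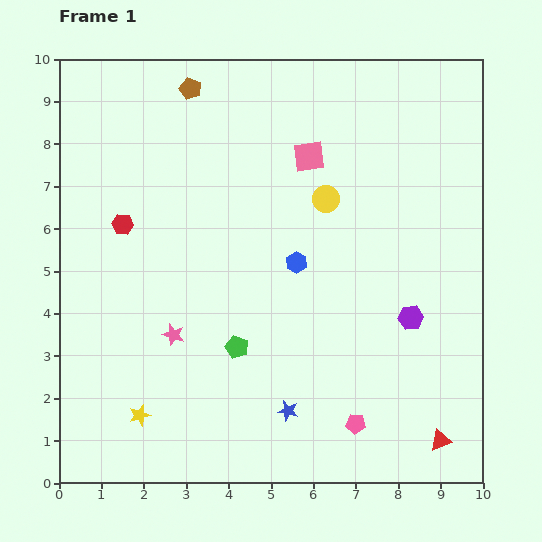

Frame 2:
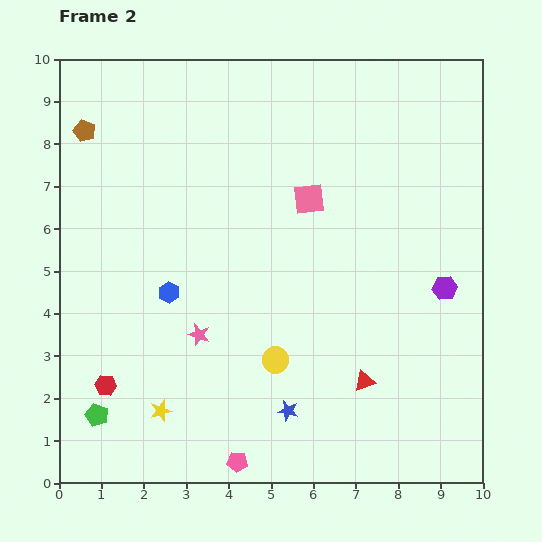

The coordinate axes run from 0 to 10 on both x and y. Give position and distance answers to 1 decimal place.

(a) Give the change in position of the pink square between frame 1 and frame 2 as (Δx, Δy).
(0.0, -1.0)

The pink square was at (5.9, 7.7) in frame 1 and (5.9, 6.7) in frame 2.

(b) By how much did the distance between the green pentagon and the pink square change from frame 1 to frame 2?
+2.3

Distance in frame 1: 4.8. Distance in frame 2: 7.1.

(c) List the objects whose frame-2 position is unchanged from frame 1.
the blue star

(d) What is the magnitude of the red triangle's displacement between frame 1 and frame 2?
2.3

The red triangle moved from (9.0, 1.0) to (7.2, 2.4), a distance of √(1.8² + 1.4²) ≈ 2.3.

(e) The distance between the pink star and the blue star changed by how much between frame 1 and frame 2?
-0.4

Distance in frame 1: 3.2. Distance in frame 2: 2.8.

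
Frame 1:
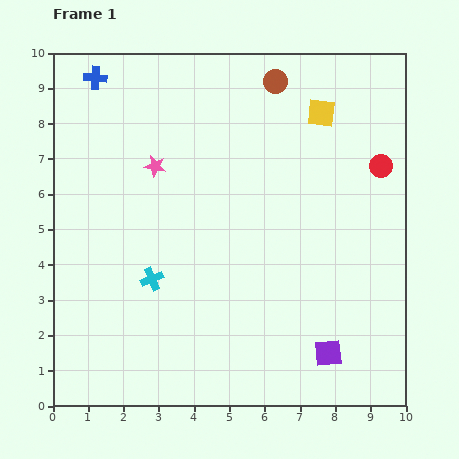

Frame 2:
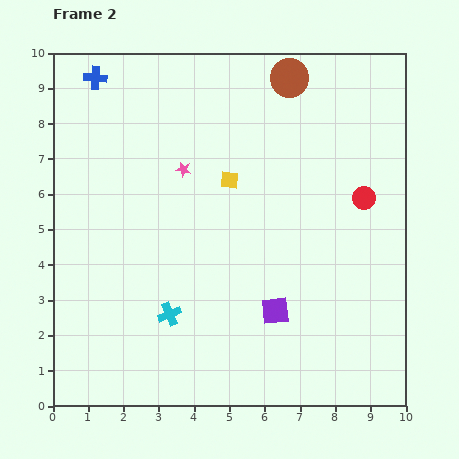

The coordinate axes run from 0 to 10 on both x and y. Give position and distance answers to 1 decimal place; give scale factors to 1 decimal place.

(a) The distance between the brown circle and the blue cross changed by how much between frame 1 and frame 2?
+0.4

Distance in frame 1: 5.1. Distance in frame 2: 5.5.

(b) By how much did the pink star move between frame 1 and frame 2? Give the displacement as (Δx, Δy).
(0.8, -0.1)

The pink star was at (2.9, 6.8) in frame 1 and (3.7, 6.7) in frame 2.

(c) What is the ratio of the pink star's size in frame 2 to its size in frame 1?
0.7×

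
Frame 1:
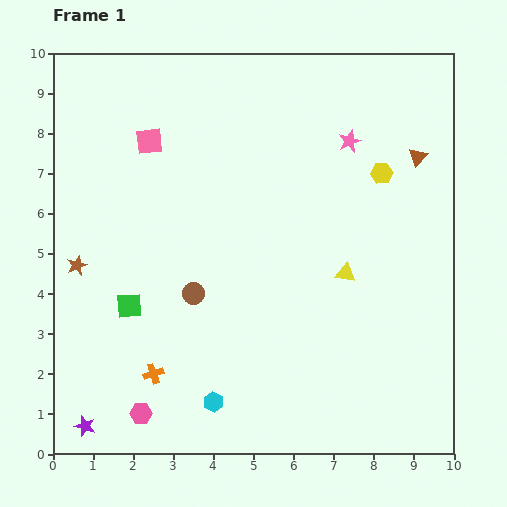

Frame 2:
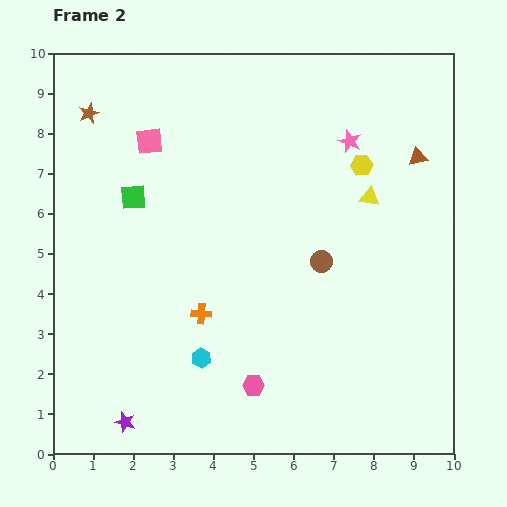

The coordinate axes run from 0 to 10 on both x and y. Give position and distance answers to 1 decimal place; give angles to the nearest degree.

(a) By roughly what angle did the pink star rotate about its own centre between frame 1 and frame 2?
27° counter-clockwise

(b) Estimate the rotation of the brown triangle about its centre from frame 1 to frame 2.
35° clockwise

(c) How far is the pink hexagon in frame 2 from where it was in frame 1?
2.9

The pink hexagon moved from (2.2, 1.0) to (5.0, 1.7), a distance of √(2.8² + 0.7²) ≈ 2.9.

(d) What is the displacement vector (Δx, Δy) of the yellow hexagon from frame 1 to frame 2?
(-0.5, 0.2)

The yellow hexagon was at (8.2, 7.0) in frame 1 and (7.7, 7.2) in frame 2.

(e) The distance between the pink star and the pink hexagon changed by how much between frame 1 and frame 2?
-2.0

Distance in frame 1: 8.6. Distance in frame 2: 6.6.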